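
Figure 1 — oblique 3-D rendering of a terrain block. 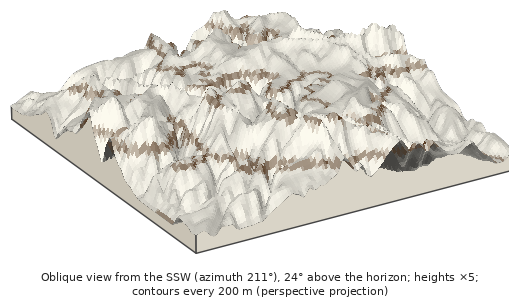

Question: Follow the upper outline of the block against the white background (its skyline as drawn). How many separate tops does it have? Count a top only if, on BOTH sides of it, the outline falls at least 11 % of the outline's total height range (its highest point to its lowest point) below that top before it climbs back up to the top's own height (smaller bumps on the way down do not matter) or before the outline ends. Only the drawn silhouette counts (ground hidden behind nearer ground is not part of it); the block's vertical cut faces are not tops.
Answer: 2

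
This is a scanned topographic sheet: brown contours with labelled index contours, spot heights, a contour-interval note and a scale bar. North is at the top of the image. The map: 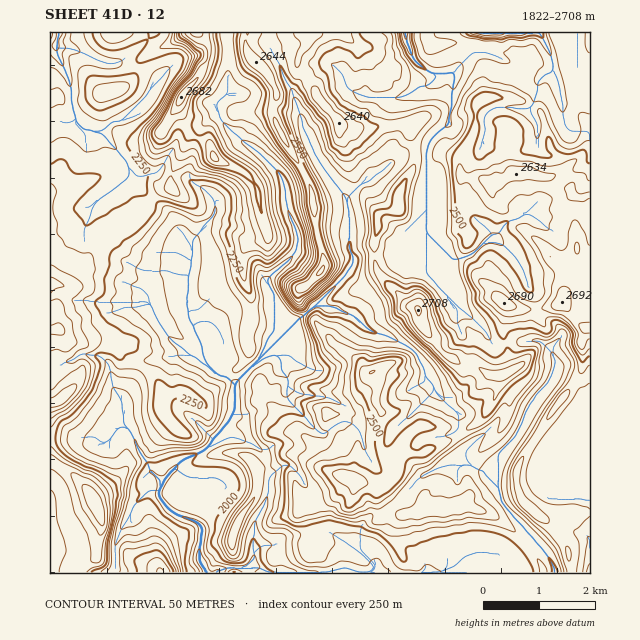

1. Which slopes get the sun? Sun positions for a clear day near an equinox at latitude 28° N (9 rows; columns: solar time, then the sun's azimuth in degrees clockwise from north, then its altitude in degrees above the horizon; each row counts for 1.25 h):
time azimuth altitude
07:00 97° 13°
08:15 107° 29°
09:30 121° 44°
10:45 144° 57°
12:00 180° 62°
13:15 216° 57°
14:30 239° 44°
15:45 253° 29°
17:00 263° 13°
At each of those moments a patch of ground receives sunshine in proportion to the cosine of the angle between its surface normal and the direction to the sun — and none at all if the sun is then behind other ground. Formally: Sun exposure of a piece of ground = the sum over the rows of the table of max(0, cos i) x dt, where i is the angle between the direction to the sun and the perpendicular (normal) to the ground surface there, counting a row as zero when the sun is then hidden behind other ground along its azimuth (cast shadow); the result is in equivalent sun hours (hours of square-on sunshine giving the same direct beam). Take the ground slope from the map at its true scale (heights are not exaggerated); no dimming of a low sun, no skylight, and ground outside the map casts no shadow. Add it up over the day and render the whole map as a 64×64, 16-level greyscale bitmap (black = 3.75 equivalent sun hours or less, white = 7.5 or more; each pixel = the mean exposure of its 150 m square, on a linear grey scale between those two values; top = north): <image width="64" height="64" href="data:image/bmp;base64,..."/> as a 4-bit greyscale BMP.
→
<image width="64" height="64" href="data:image/bmp;base64,Qk12CAAAAAAAAHYAAAAoAAAAQAAAAEAAAAABAAQAAAAAAAAIAAATCwAAEwsAABAAAAAAAAAAAAAAABEREQAiIiIAMzMzAERERABVVVUAZmZmAHd3dwCIiIgAmZmZAKqqqgC7u7sAzMzMAN3d3QDu7u4A////ALu87smsy6hFdI21jIz/7v/9vO7d3v7N3MzMzMzMiKy7y7vNpmuodEeWa7zbrN3d7u7+3dzdzO3dzMzMzMtqvLvMzMyFRmVUaZZrrbqZm7zczdzN3dzN3c3czMzM2Ky7u8zMzJYEJFWKlkqcqqvLqrzMzN3e7e3d3d3d3d6q3cmrzMzNuCREVXmESGmrrO3Lu7ze7+7//+7u7d3u7J3tqrzMzN23hGZmYgSaZbua/+/+7v/+/+/////////J3ezM3czN3aiXaIUUnLlzipWc3///7v7N3e7/////6o3Nu8zNu8zciJlXhazLqYQqp3ic3v7f7/7Kq8zN7rl2vMdomqu7zMp5q4Zqu6qZpyWaiaurzt3u/tuqqZibl2rLZpq7u8zMpmiKmKirqpmqdYmZqpzM7e/u7am7qXmHiruKzMzMzdtkRqqZp3qqqrupmaqovd3u3Krd2Hq6mXiqmqvMzMzttAATi8msebu7vMupqHjO3Ll3iszdlmeXmrmLu8zMzNoQACVqzd3Zvd3e3JjLe8p0JHisy87tqrrLuFm7zMzMggAleIiN/u673u7aR73bhlV3msu83u3svOy5VcvMzMxTV5mZqa3//+2VZSBcuImqmqmqy6u7vd7bvtuDnMzMzJmru7q5ve//7cp1at7tzcl5uqu7q8yprO667adMzMzMy93My5rM3u2mvarMu8zLdrmqm8y4vu7cvuyuyVfczMzd7tzNvczdyGnduaupiYdb7aq7zdlpupmZ3szahM3MzO7u3My8zN2ovuu5i6moY7vN2rzO3ZVVVpqt28qVXczM/t3dy7y6zL3+2qmM3KZauXZr3NmJyFZ63cvdy6c33Mx83d3bq7qs3tuqqYq7loYhON3cu5ZpiKzO7M3NuWKdvHa8zMu7q6qrqHi6i7qoi8y6rN3MzJeazdvv3d3LlBnMqHu7zNy8qIdmVFqoqnaXMkeqztzd26rN7s7/7d25Rt2pmau83dyXdlVXvthneJVGiJmr3cu7m93v7Kre27p2zspmeaveyXd1Va3bzXeZmKzcqYM4zJaszt22M1nKmZeu7tdZ3d3ty5mszMvOqZu7u97rQgAAN7vKhmVnYmmIuc7e7u7t3cuqm9zMvMyqq7uqzrUQEABczZMlaJqUA3mrze7Kq8yqq6m9u8y8u6qruqvKVWQ1fNzdqFapvby5y5eN3KmamZh3esusy7ysyqu5q4V3Ra3tzNlEiHnN7//pib6Zq7mYiIisu7y8y6vJm6mZRENs3ey9t1Vli97//9jMuJmImpiJmsvLzN3cu6eau1AAKNzLrcymaHi97v/+7u67u6qZq7u7y8zN3d3NuaurlYzu7buZqWV3qb7u2Xes7Mu6zd7czMzLzMzc3d53iZ2ph83czLcTNFiXm8hCNGervN3d3Lu7zMzMzMzN2zSJnNuWObzcswADeZrMhWiKuorMqYmrvM3LvMy7u8zHNmMATbljfNoSEEmqu7mIiqy6q814mrzN3LvMzLu7u8d6YAAWypVZx1eau7q5iamau8zMzKq7u7u83MzMu7u6yb2XMxOHiEapm8zLu6ZZmJrM3szMuqq7zO3MzMy7u7vO7qh0VmRndrq8zMy72maIi83Kmsq7qqvN3d3cy7u8y87u2meJZneK3LzMzLzOxljM3aeJuru6q83e7dzLvMzLqs23NWpneHa828zLzczcvN3aaKqay7uqvN7u3cvMu5eLzHQmenmJiL3czLu6yqzt3Zebuqu7u7qrvN3dze7aq8zKUzeLmZqJq+/cu6m7zu63i8u6q7u7uqqqvdze/rqZm8lDV5yqmoqc7rurqs3e7u3MzMu8zMzLqqqrzu/7ibqryERnmomKmUWbmqqpzd3szdzMzd3N3dy6qprv/ah727u4VWeIaJqIZ5qqqqm83d3d3c3NzLvN3dy6m8u5d73u3adVeKVYu5eHWbuqqd3d7u7u7suou6q83cqqiKnO7u7tdEaKk3nN26hFu6qp3cqr7//tuJqqqZq8zM3Jzu7t7sYyWatUi87dy4RqmrmpVGipp2eriJqqqqqs3v3O3N61ABWqujeb797tunqd2qqYZkMjVWnKmau7ur3d/c3cqCAja7vER6zu7u7duovIq7upmHesglqqq7uq3Lvu3N2lVki7zINYjf7u7u7sl4VbzMzMyrpCN7u6qqypmd7c22RlnM27Q3iL7u7u/e3JZkjLvMy6p3iIuqq7uoZSO925VWvN3Mc1iZvcu87u3e2Yd7zMu6qmmrvLu83Ll1AF3tyVru7bpVebzIdmVmd73bvJq7uoeriry92s3tzJhBC+uImru7qZiazpI0aHZTJpmbzcl2aaiaqp3aze3duHQE2prIeImMx6vaVFVHmZhSRoec7u/sdqu8u7irzNy4hTBrzdqZqpuXm7ZXi7zdy5hnh1RndlWJu8y6iLqHeJd2UAjN26vNy1m8iJq9ze3tuomYdjJFebu7y8pquWQ0aHdTAJzLu+7Ze+t4q73tzdu5h4mHiIm7y6u7yWunVWeKqYZBS7qr7qaL2pis3u3NuTjv26mau7zMrLzGm5iby7zcqYUYuJnJWLvMzN7e3dpibe7uyqq8zMubvNaYrO/tya3cy6qneZaLy77e7u7tymB93d7cvMzMt5vM2r3d7v/cqK3b7XVomrzMve7/+6vKMJzMzLplN2eEvMzJWszN3cupd73rdmfM3Mzc3e65mYcQnMumAAAAAAfMzM"/>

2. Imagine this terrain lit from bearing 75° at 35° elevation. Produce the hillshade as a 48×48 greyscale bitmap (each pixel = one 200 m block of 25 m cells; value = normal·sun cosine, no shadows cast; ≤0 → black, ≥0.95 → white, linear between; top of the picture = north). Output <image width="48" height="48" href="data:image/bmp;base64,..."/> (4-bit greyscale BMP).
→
<image width="48" height="48" href="data:image/bmp;base64,Qk32BAAAAAAAAHYAAAAoAAAAMAAAADAAAAABAAQAAAAAAIAEAAATCwAAEwsAABAAAAAAAAAAAAAAABEREQAiIiIAMzMzAERERABVVVUAZmZmAHd3dwCIiIgAmZmZAKqqqgC7u7sAzMzMAN3d3QDu7u4A////AHiau2Vq7/tTWGZ1VomIl2eZiZmZmXlznYiIzXeL7+gijHVkWKmZllipmZmZmHlTrYh43Zib3tgTvYZkaaqZhWmZmZmZh5c2vIh2ztmbzNkirHZkaamHVXiZiIiHeXNZu4dlvumbzKZTe3RFeYZVV3iIiId4qCSaqndVz+ucuHiGSqUkeWRYiIiIiZmskkq6qnZH3+27iJmYVZcjiFR5iamJmZvLRKupmXVa3u25iZmZdHgkhkR5mruZqpvJR7qZmWes3e3JiJmYY3g1Y0abuay5qqu4R7mZmazMy6y5mHiHRJhENXmqmJuqupmYR6mZme3bqauIh3Z3eaU1eIiZh5qau5iadpqZme26qalWZou5mFRWeIiIeJmqq7iKpmmZmdyqqpZFaM26dTV3mXeHaZiau6mZqmeZmbq7qoVFjLm8hEZ5hWmGWbmau5eau4WKmbq7uoVGqondhFeYVYp0Wbu7uXV5vKVqqZvMy4ZGqZvdhGqoZ3ZUe8u7lkZ5vLhHunnN24ZXqrzNhYqnZ2VFe8y6dEZ5q7t2ioi92nd5u7y6h4uoh0Mki7zKQld5q822V5mt2Hmru7qYiZqpdDM1is7GA4q6it7GM5q8qJq8y6mJaLqZURWKqayAKbu6mc60Eom7qqvMuqmYacuZQDrLqpUBrbqom7qDEqvMu7vMqqmYabuYEIvLljAI7amGiXelArvMy7u6qqmIaLuVBbu4ZBBN/ahEaImDWLvMy7uqqpiIeMtAW6h2YwKe/IQje7hnqqu7u7qqqpiHWNoAi5Z4Yiau6mInzbdYuqq7zLqqqYiGStUAi6p3Q5q8uUFazJZYmbu7u7u6qYiFS8YzNr2kOcuqmDSby4Znmaqqu7u6qZh0SoelEr/ES7mZl1aLuWRpmaqqqqu6qZhjN2i6IM+jW6mZlmiKp1WZiqqpmqq7qYdTRmrsEt6TWrmZhVq5dVmoiqqpmZq7qYdUVFz7BO2TObmZdGqoZpqXmrupmZm7p2iEM37nBuyTOJq5dHqHiZmImrqqmZmqdYulMp7TCO2EV4zJdGh4qpiIiaqqqZmGacyEIq7DC+yGdnzKdFdpqZmHiqqqqphljMhDJM6xLel4lmvKc1d5qYiZq6qpqqhmiXQja+1gjrZ6qGi7Y2mJiaqqqqqqmpZWZ1FL3dgC3WSKqYeaVIqYmruZq5qpmXQ1d2S+3IIL+SOKqoeZZoqZmqmbmJqpmHQUmXneyEBe5RSauoeql2iomrm8l5mZiIUTmqvMhjK/swW7u5mruVaYmrrLh5mHiZhAOc3Id0becSrMy5ibyVeZq6rKd6l2eaqBB92oiFbMMZ3Lu6mauUaaq6u5ibplebulAsy6h0TKJ93KmaqqqFWLvMuoiblmmay5MFvKdSfHatyoiau7qGabq6qXirhpqZqpcgjbUky2nMuImrzaiHeaqZqXmYeJiIiZhAPMM6yHrLl4qs6miYiZmZqXmWZ2Z5h4cgPMNsp3m6h5vO1WmZmamat3iGVVV5qoIBjrR7l3iZibvPw4mry5mZdYiA=="/>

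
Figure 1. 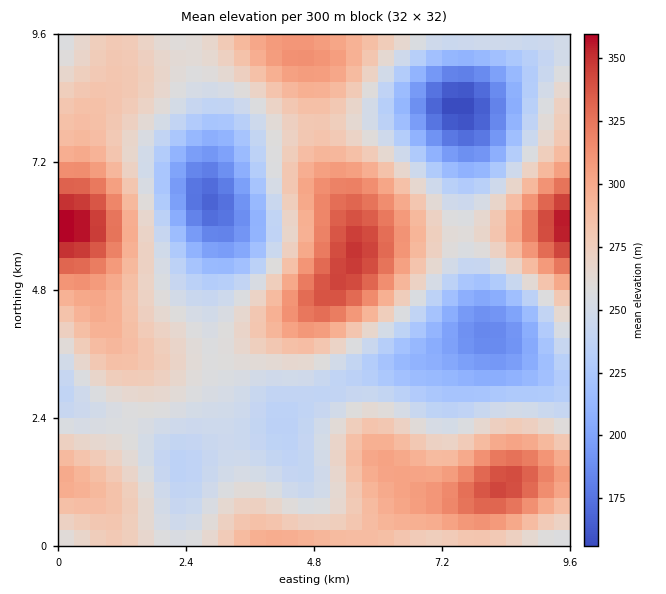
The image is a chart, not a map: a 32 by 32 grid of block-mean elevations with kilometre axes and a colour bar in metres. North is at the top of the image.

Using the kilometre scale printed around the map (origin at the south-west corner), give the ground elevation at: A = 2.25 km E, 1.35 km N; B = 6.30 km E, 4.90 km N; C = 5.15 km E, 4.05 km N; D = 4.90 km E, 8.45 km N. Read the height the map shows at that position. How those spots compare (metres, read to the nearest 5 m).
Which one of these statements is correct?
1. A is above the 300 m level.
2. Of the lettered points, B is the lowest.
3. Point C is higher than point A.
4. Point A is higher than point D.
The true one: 3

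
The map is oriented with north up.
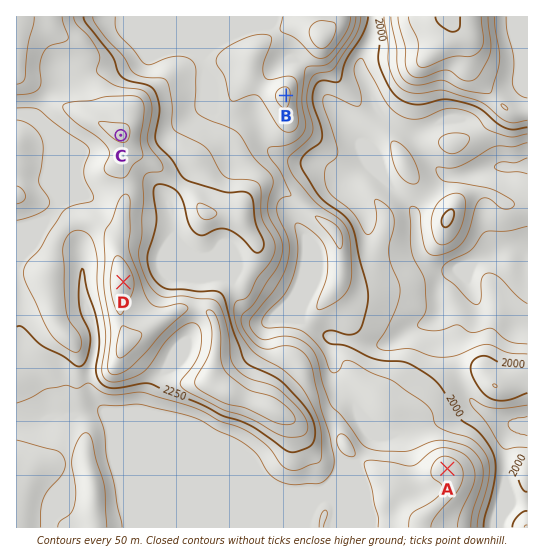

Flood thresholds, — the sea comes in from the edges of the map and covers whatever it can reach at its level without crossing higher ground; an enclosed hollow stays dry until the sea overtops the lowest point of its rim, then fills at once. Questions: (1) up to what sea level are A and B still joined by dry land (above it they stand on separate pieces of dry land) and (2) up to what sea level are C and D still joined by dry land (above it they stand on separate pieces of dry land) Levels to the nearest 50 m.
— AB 2150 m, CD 2350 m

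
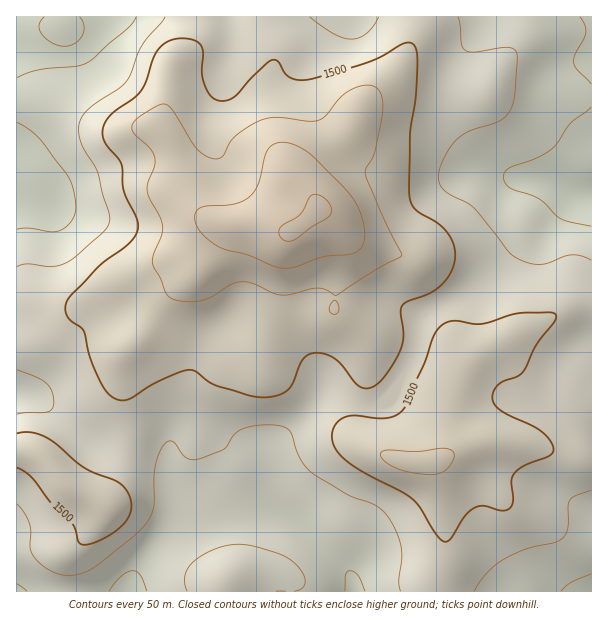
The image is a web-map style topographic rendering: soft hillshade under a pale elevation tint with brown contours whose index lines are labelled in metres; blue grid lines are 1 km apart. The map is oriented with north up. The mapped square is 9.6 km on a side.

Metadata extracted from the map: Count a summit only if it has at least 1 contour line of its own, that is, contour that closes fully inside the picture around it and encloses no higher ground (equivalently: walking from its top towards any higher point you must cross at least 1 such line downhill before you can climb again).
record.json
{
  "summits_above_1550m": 2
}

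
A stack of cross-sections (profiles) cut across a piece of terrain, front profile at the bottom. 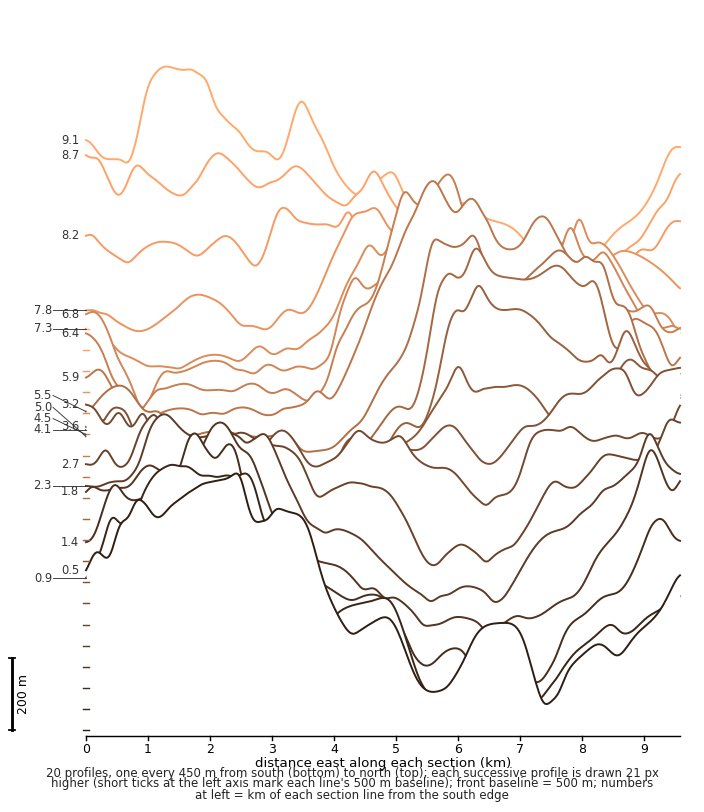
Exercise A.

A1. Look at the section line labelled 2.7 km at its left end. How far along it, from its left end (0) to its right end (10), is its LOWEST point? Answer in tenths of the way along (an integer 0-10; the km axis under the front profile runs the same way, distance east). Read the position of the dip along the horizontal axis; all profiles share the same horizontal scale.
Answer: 6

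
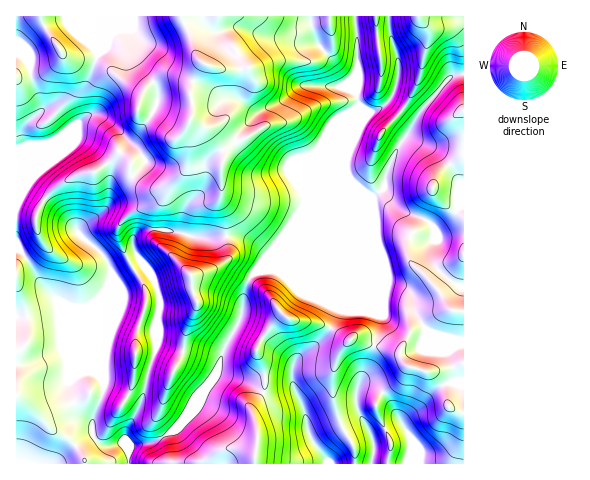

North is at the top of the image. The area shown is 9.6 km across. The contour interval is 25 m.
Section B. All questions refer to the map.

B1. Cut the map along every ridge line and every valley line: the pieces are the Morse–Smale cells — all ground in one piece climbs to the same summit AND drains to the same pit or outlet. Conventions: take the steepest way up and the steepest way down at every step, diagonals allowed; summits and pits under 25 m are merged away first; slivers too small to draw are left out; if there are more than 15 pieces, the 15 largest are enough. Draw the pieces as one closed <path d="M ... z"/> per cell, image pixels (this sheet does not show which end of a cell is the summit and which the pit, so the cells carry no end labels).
<path d="M355 16l-259 1 2 38-14 36 2 25-9 9-11 25-35 29-15 25 0 191 38 36 13 6 9 9 6 9 3 9 42 0 1-15 3-4 23-3 19-11 26-31 20-33 0-4-4-3-58-16-15 56-16 32-2 7 4 8-5-4-13 3-7-1-9-7-2-14 12-33-2-73 14-34 27-19-10-19 1-10 11-6 20 0 35 8 41-2 14 6 12 10-1 10 48-47 45-109-3-14 2-33z"/><path d="M463 74l-14 4-29 34-8 17-17 23-9 22-1 12-8 8-71 31-46 45 16 0 9 6 94 39 2 1-1 11-6 17 25 9 5 11 6 3 27 7 8 12 3 19 12 8 4-1z"/><path d="M165 230l-20 0-8 3-4 6 1 11 19 27 7 20 0 14-5 17 1 15 64 19 4-13 16-29 7-37 17-19 4-11-13-11-14-6-41 2z"/><path d="M463 16l-74 1 1 19 9 26 0 12-5 18-10 14-15 7-7 7-36 82-24 25 65-27 17-12 2-14 9-22 17-23 8-17 29-34 15-4z"/><path d="M96 16l-80 1 0 36 8 4 6 7 2 18 10 23-2 7-9 8-8 10-1 4 3 13-9 24 1 33 14-25 35-29 11-25 9-9-2-25 14-36z"/><path d="M144 266l-28 18-14 34 2 73-11 27-1 14 9 12 7 2 12-3 7 3-3-7 2-7 16-32 7-32 7-19-1-21 5-17 0-14-7-20z"/><path d="M222 374l-8 2-15 24-26 31-19 11-23 3-3 4 0 14 127 1 3-33-6-25 10-14-18-11z"/><path d="M276 270l-20 2-8 8-4 14-4 26-16 29-8 25 28 7 19 12 1-23-8-21 16-24 12-10 10 5 17 2 19 6 8-17-8-7-32-14-14-15z"/><path d="M413 367l-6 0-12 17-13 8 30 47 0 13-4 11 55 1 1-51-10-3-6-5-3-19-8-12z"/><path d="M389 16l-33 1 2 42-2 33 3 14-44 107 11-11 34-78 9-11 15-7 10-14 5-18 0-12-9-26z"/><path d="M332 329l-16 16-18 12-6 11 0 16 12 27 6 26 15 20 4-10 16-14-12-34-1-25 6-19 10-15z"/><path d="M292 390l-13 4-16-1-11 13 6 25-2 33 72-1-18-26-8-33-5-9z"/><path d="M284 315l-12 10-16 24 8 21-1 22 3 2 29-3-3-7 0-16 3-6 5-6 16-11 15-17-15-5-22-3z"/><path d="M17 395l-1 68 68 1 1-4-8-13-10-10-13-6z"/><path d="M355 338l-6 2-10 13-7 21 1 25 7 25 6 8 10-5 10-2-8-14-2-13 2-12 10-19 6-19 0-3z"/>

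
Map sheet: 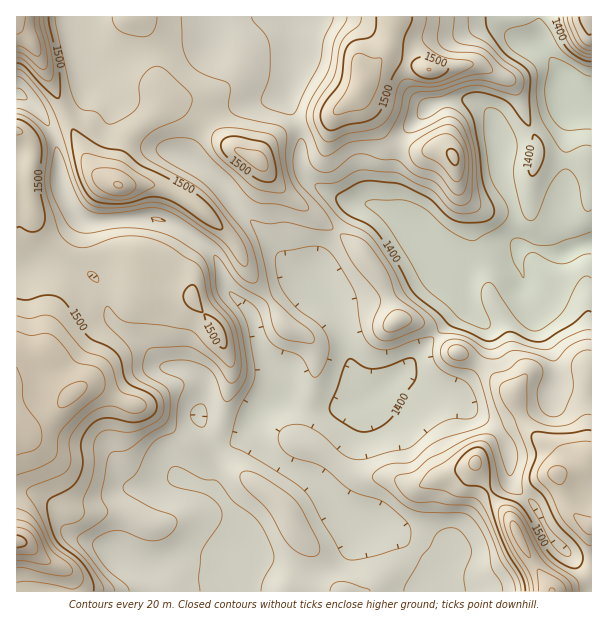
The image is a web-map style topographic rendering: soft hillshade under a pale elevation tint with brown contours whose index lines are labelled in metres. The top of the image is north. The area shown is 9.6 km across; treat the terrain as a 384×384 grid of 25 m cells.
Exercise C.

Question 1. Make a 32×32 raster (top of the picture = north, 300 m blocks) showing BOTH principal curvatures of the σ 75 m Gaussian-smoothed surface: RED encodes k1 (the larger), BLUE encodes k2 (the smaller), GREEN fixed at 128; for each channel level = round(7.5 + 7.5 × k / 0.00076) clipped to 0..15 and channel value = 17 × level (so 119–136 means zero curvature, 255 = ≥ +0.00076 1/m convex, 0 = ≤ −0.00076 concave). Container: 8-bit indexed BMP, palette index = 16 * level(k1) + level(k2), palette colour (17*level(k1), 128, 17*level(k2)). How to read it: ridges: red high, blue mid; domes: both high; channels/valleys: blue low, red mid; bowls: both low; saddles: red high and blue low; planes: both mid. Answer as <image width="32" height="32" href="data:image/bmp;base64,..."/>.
<image width="32" height="32" href="data:image/bmp;base64,Qk02CAAAAAAAADYEAAAoAAAAIAAAACAAAAABAAgAAAAAAAAEAAATCwAAEwsAAAABAAAAAAAAAIAAABGAAAAigAAAM4AAAESAAABVgAAAZoAAAHeAAACIgAAAmYAAAKqAAAC7gAAAzIAAAN2AAADugAAA/4AAAACAEQARgBEAIoARADOAEQBEgBEAVYARAGaAEQB3gBEAiIARAJmAEQCqgBEAu4ARAMyAEQDdgBEA7oARAP+AEQAAgCIAEYAiACKAIgAzgCIARIAiAFWAIgBmgCIAd4AiAIiAIgCZgCIAqoAiALuAIgDMgCIA3YAiAO6AIgD/gCIAAIAzABGAMwAigDMAM4AzAESAMwBVgDMAZoAzAHeAMwCIgDMAmYAzAKqAMwC7gDMAzIAzAN2AMwDugDMA/4AzAACARAARgEQAIoBEADOARABEgEQAVYBEAGaARAB3gEQAiIBEAJmARACqgEQAu4BEAMyARADdgEQA7oBEAP+ARAAAgFUAEYBVACKAVQAzgFUARIBVAFWAVQBmgFUAd4BVAIiAVQCZgFUAqoBVALuAVQDMgFUA3YBVAO6AVQD/gFUAAIBmABGAZgAigGYAM4BmAESAZgBVgGYAZoBmAHeAZgCIgGYAmYBmAKqAZgC7gGYAzIBmAN2AZgDugGYA/4BmAACAdwARgHcAIoB3ADOAdwBEgHcAVYB3AGaAdwB3gHcAiIB3AJmAdwCqgHcAu4B3AMyAdwDdgHcA7oB3AP+AdwAAgIgAEYCIACKAiAAzgIgARICIAFWAiABmgIgAd4CIAIiAiACZgIgAqoCIALuAiADMgIgA3YCIAO6AiAD/gIgAAICZABGAmQAigJkAM4CZAESAmQBVgJkAZoCZAHeAmQCIgJkAmYCZAKqAmQC7gJkAzICZAN2AmQDugJkA/4CZAACAqgARgKoAIoCqADOAqgBEgKoAVYCqAGaAqgB3gKoAiICqAJmAqgCqgKoAu4CqAMyAqgDdgKoA7oCqAP+AqgAAgLsAEYC7ACKAuwAzgLsARIC7AFWAuwBmgLsAd4C7AIiAuwCZgLsAqoC7ALuAuwDMgLsA3YC7AO6AuwD/gLsAAIDMABGAzAAigMwAM4DMAESAzABVgMwAZoDMAHeAzACIgMwAmYDMAKqAzAC7gMwAzIDMAN2AzADugMwA/4DMAACA3QARgN0AIoDdADOA3QBEgN0AVYDdAGaA3QB3gN0AiIDdAJmA3QCqgN0Au4DdAMyA3QDdgN0A7oDdAP+A3QAAgO4AEYDuACKA7gAzgO4ARIDuAFWA7gBmgO4Ad4DuAIiA7gCZgO4AqoDuALuA7gDMgO4A3YDuAO6A7gD/gO4AAID/ABGA/wAigP8AM4D/AESA/wBVgP8AZoD/AHeA/wCIgP8AmYD/AKqA/wC7gP8AzID/AN2A/wDugP8A/4D/AHRzlNbHtZaHh4d3d3eGmJeGl6iYl3d3d4eHdlG0+emjdOb46INzdXaGh3eHh3eGlZaWdoeXh4eHh4aTg/blccP59nOAcmWGhoaGh3d3doWnuJZ2d4eHh4d3dHH393Bg1NmlcZWGhpe4qJeHh3d1ltiXhnd3d4aGdWVjk/rFgJXppZOGqKemp5eXl4eHhnXHuIV2hnZ1hJaGdXP0+JCC6KeEdIaWhnWFdnaGh4aWyMiWhYWGhoXIyKe3pfSBoJbGdoeHmJiHdYeGdnaHhsi3hYR1h6e3x8e3yLbItXC227iHmJiol4aFl3Z2h5eGloWFh5e3loaHdoaWtvylYYS2lqiYmJZ1ZXWldIWnlpaGhpeoqId2dnZ2hYaUxsJyx9e3qIiWt4Z1hri4tXR1t4V2l4eHdneHd3eGhoVjk6bFZHSmh4aouJbF6eqmdHXGlXV2hpZ2d3eHh4d2hmOX2KZkdqaHhpe4uaaUlqSmdLbHhId2p4aHh3aHh4V1dMfJt3R1t4eHlpapp4Vjc3Rj1ueDdna3hnaGhnWFpLbUtobaxJW5l5iohoaXlYWHhpb4tYGVhseWhJWlhHPV/daUuJaTp7qHmJd2doWFh5eGt/qTgbjouJSEpunIxdKjgmO1ZGWGpnaXl4aGhoiHh5fmt4Bz55aFhYaGt+rHlXR0p5Z2dnamdoeXhoaHiIiXuNZggdWmdXZ2d4bFpXN1hoa4doaHdqd2hoeGd3eYiIenx4DX53V2d3aGp/iFdXeHhqeGhpeXqHZ2h4eHh5iYqKejgPimdHd2dpf4p4OGh3aHl3aXhXSnh5ampqe4uLingoDl+IOGh3aW18iEdXeGhpaFZYWWhpOWyJVigICAcHCA9/eCg3eGuOaWlYR2doSllqeVmJeXqKbXgaDFtKOCtPf4goGWhtfXhGJ0hXV0hdjWtpSnhnaotrVwpOr7+PX3x5RwhKfmtYCTdmV1dIaF+LRzhLeGdpe2xXDX2LiXloVzgIOn6dhwpaiHlpeVqZX5pHKFyJeGmJXWkPeWhZRzcnSU6fjZtnGltmZ2l7TY2PqjcnW3uJWp+bKix3Z2p5aGlqXGl4fGopXYhpalkZTJ6JJzdcanhYe0gOaWh3aHp5iXl4V0dYWSt+q3qaiVYJPFk3OG53V1hmCj9nV3h3eHiJiYh4Z2dnSVuMe5mIRgkIBhc8XGdHaHYPfFdHeHh5iYh4eXmIiHhXSFtrinovf51rX2+seEdZSh+JN1d4eHl5d3dneYiId2dXTZqLek59f2+deFpJOA0vX4gXaHh4aWh3d2h4iIh4eGlMiWt5aUc3OUlGJzcrP915Ryd4aXqJiHd4eHh4eHd3Z0lIWnqJeHhnWFlqahx/o="/>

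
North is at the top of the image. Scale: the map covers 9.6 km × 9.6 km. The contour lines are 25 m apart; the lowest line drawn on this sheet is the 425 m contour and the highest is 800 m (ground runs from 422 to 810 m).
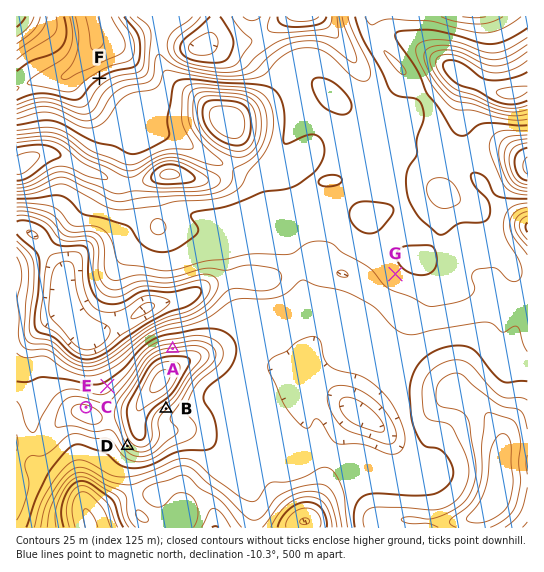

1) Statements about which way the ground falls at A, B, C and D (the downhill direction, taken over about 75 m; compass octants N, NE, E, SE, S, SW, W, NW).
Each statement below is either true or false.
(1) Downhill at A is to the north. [true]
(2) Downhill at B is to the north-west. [false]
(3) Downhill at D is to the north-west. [false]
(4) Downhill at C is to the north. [true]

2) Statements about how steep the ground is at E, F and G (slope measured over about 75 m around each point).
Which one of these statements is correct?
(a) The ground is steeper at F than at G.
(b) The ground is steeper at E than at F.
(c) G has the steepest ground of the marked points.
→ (a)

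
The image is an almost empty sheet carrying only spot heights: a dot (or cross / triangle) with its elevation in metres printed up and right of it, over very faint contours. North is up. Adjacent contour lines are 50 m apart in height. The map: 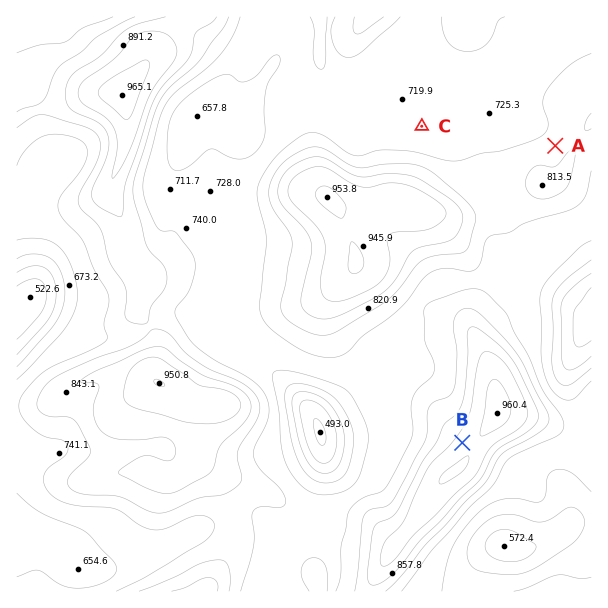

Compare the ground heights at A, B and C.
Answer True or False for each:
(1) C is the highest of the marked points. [False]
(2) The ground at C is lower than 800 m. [True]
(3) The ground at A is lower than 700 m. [False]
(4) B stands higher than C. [True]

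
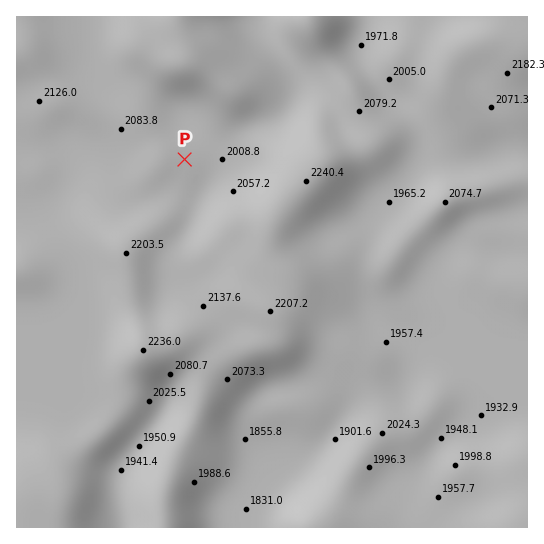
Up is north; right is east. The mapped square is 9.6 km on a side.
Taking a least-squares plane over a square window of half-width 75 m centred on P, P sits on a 6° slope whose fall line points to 67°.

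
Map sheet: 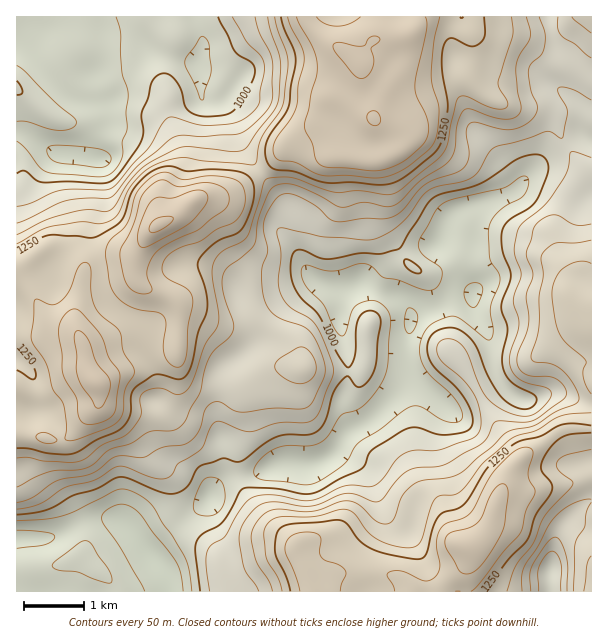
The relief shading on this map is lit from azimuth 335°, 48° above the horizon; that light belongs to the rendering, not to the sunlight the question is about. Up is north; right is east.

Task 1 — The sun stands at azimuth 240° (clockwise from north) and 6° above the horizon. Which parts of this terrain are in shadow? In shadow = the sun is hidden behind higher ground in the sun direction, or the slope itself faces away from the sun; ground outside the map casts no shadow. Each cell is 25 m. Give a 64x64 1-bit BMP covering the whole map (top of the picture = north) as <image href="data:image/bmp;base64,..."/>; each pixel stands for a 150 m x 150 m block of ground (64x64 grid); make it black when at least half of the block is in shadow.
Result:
<image width="64" height="64" href="data:image/bmp;base64,Qk0+AgAAAAAAAD4AAAAoAAAAQAAAAEAAAAABAAEAAAAAAAACAAATCwAAEwsAAAIAAAAAAAAA////AAAAAAAADwAAAAAZ4AAfAAAAAA/wAD8AAAAcD/gAPwAAAHwP+AB+AAAD+Af4AH4AAAf4A/gA/AAAD/gA+AD4AAP/+AH8ACAAB//wA/wAAAwP/+AD/gAAHB//4AM/AAAcP//gAf8AABh//+AA/gAAGD//5gD+AAAAP/wAAP8AAAAAAAAA/gAADgAAAAD4AAAOAAAHgOAQDA4AMAfBwAAeHgB4B4fnAD8MAHgHh+cAP4gAeAIP4EA/nAB4AA8AwH+eAH2AHgDA/58AfcA8AAD/nwB94DwAAP+/gP/wPAAA/7/A//B8AAH/P8H/+PwAAf4f4//4/AAB/B////j4AAH4H////HAAEfA////8YAAQAH////AAAAAD////wAAAAAP///8DAAAAA////A+AAAAB5//gH4AAAAAAf8AfgAAIAAB/wB8AAA+AAH+ADwAOB8AAfwAPAA4B4AD/AB8ABgHgDP8AHwAAB+Df/wAeAAB/4P/+AAwAAH/w//wAAAAAf/D/+AAAGAD/4H/wAAH4Af4AP+AAB/gD4AAf4AAH+AcAAD/gAAf4BgAAP/AAB/gADgA/gAAH+cA+AH8AAA/7+HwAfgAAD//4+AB8AAAP//jwAHwAAA//+PAAeAAAD+P4AAAQAAAH4/gAAAAAAAfB8AAAAAAAD8HwAAAQADAPzfAAABAAeAft8A=="/>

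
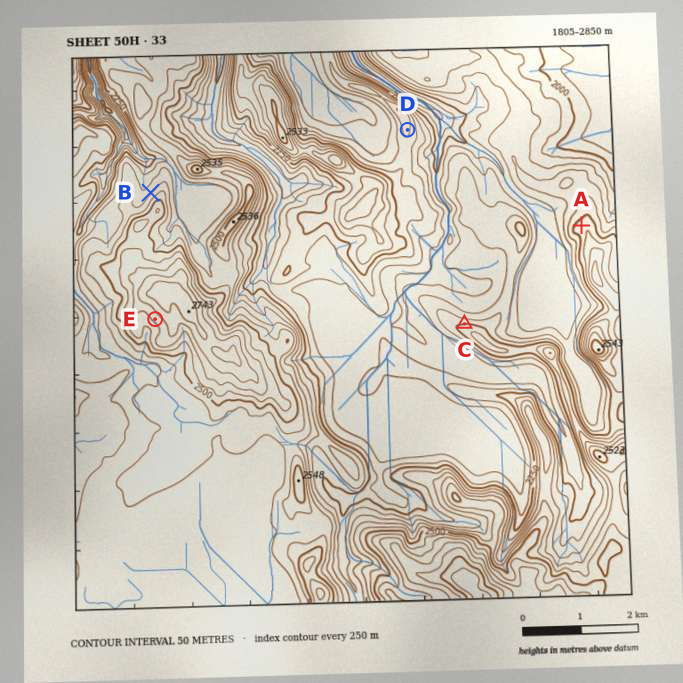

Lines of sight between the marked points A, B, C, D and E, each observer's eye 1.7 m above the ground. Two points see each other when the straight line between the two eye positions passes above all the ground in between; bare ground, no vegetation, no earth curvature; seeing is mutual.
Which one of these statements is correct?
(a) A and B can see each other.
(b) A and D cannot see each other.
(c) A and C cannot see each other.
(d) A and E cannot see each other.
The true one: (d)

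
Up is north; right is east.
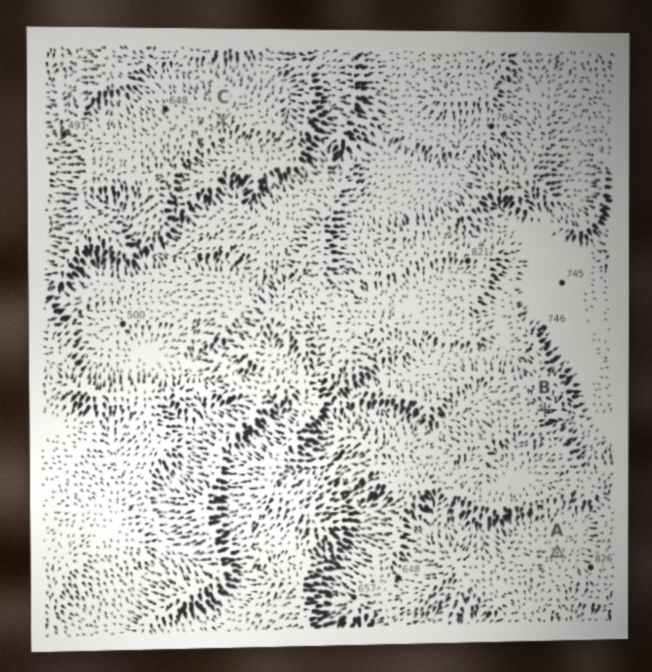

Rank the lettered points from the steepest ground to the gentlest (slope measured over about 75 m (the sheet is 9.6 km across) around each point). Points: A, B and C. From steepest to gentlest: B C A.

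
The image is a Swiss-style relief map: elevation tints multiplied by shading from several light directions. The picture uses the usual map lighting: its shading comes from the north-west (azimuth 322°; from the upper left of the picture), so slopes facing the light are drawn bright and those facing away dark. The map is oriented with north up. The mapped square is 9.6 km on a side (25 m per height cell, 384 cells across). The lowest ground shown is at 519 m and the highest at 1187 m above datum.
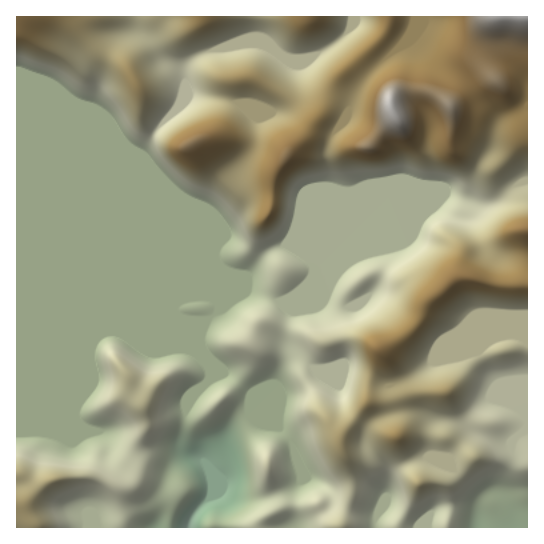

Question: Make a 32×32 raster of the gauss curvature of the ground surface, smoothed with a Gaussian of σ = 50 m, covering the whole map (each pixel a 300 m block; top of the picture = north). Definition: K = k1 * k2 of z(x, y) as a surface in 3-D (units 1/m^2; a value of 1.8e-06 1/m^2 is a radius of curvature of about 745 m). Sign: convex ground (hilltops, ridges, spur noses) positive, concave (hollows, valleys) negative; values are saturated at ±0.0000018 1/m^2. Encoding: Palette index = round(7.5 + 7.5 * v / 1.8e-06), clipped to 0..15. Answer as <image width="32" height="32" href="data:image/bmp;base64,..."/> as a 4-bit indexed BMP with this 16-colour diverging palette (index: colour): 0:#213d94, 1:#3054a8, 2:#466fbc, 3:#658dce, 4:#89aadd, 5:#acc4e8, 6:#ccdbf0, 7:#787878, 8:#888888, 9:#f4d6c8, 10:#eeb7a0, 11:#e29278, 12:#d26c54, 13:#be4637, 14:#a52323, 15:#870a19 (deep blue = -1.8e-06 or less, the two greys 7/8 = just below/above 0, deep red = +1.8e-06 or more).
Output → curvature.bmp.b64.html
<image width="32" height="32" href="data:image/bmp;base64,Qk12AgAAAAAAAHYAAAAoAAAAIAAAACAAAAABAAQAAAAAAAACAAATCwAAEwsAABAAAAAAAAAAlD0hAKhUMAC8b0YAzo1lAN2qiQDoxKwA8NvMAHh4eACIiIgAyNb0AKC37gB4kuIAVGzSADdGvgAjI6UAGQqHAHp3d4eGiJWYiHinaWiYh3iFuYhnd4V5hYO3V4kYk4d3dJd2iHeneHVZhWecv1mJh5XFd3iHd3iNh5dndkh2d2h4e2d3d4h4boh5p2dIh8dnd3h4hniHeFZXeYl+pod3h4d3eaaHV3d4dnhmWHd3eHeIh1d5iIe2eHeoaId4dnh3iIeId4iXmIiISMh3dquIiIiIiodpZnZoiHiGRmiHaIiIiHnYt2d4eGdnyZl4h3aHiIhzWId3epiHiSb3eIiHh4iId3eHd3h4ZodWdneHh3eIiIiIh3h3iHiIeYdneJh3iIiIiId3d4Z3iHiYiXeXiIiIiIiId3eIh3d5d3d4lniIiIiIiHd3h5h3d3Z3iIiHiIiIiIiIdzRneHd4mGd2doiIiIiIiItrN3iIiIe4dZ2IiIiIiHiIX7Z4iIh2Z4h4iIiIiId4l2Zqh3eIiId3doiIiIh3V0d3Lbloh4aoeHiIiIiIdph4eHZkd3ineDh5iIiIeG/4h3epdH7lVYx4d4iIiGYGuZhmiGZ4NpeHd3iIh4ich3eHiId4iWqniHiHiHeJeYeIRoh2d4eMd4p3d3iGhnqHiIiHdnZ3bFd2aKeYh3eIh3eoqImIl2Z3d3h3iGd2d3d1eHZ3h3eHeHh3d3eId4d3iHiId3ZoZ3h3d4eId3iHh4mHd3m5a2h4iHiI"/>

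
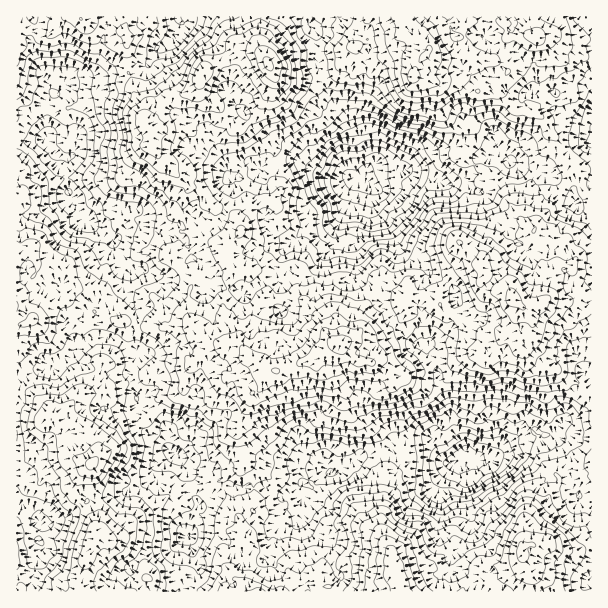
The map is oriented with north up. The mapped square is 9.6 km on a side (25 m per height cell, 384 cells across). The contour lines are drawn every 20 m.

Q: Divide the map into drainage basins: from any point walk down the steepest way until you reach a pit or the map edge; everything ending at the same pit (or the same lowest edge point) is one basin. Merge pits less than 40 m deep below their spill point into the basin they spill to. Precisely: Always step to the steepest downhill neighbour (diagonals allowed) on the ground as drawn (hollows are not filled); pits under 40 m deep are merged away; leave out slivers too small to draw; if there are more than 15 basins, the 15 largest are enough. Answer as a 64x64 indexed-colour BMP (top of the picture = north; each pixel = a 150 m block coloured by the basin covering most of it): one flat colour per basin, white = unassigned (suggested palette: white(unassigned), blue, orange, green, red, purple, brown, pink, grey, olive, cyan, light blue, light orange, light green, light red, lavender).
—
<image width="64" height="64" href="data:image/bmp;base64,Qk12CAAAAAAAAHYAAAAoAAAAQAAAAEAAAAABAAQAAAAAAAAIAAATCwAAEwsAABAAAAAAAAAA////ALR3HwAOf/8ALKAsACgn1gC9Z5QAS1aMAMJ34wB/f38AIr28AM++FwDox64AeLv/AIrfmACWmP8A1bDFAFVVVVERERERERFEQiEREREREREREREREREiIiIhERERVVVVURERERERFEREQRERERERERERERERERIiIiERERFVVVVVERERRERERERBERERERERERERERERESIiIREREVVVVVURERFEREREREERERERERERERERERERERERERERVVVVVRERFEREREREQRERERERERERERERERERERERERFVVVVVURRERERERERBEREREREREREREREREREREREREVVVVVVUREREREREREERERERERERERERERERERERERERVVVVVVREREREREREQRERERERERERERERERERERERERFVVVVVJERERERERERBEREREREREREREREREREREREREVVVVVIkREREREREREQRERERERERERERERERERERERERVVVVUiRERERERERERBERERERERERERERERERERERERFVVVVSJEREREREREREEREREREREREREREREREREREREVVVVVIkREREREREREQRERERERERERERERERERERERERVVVVVURERERERERERBERERERERERERERERERERERERFVVVVVVEREREREREREEREREREREREREREREREREREREVVVVVVRREREREREREERERERERERERERERERERERERERVVVVVRFEREREREREQRERERERERERERERERERERERERFVVVVVERRERERERERBEREREREREREREREREREREREREVVVVRERERFEREREREERERERERERERERERERERERERERVVUSERERERREREREQRERERERERERERERERERERERERFVURERERERFEREREREEREREREREREREREREREREREREVURERERERERREREREQRERERERERERERERERERERERERERERERERERERREREREEREREREREREREREREREREREREREREREREREREUREREQRERERERERERERERERERERERERERERERERERERREREREEREREREREREREREREREREREREREREREREREREUREREIiIhERERERERERERERERERERERERERERERERERFEREIiIiIhERERERERERESERERERERERERERERERERERESIiIiIiIhERERERERERIhERERERERERERERERERERERIiIiIiIiIhIREREREREiERERERERERERERERETMxEREiIiIiIiIiIiIRERERIiIhERERESEREREREzMzMzEREiIiIiIiIiIiIiEREREiIiIRERERERERERETMzMzMRESIiIiIiIiIiIiIRESIiIiIhERERERERERETMzMzMxERIiIiIiIiIiIiIhEiIiIiIiIiIiIhERERETMzMzMzEREiIiIiIiIiIiIiIiIiIiIiIiIiIiIRERMzMzMzMzMxERIiIiIiIiIiIiIiIiIiIiIiIiIiIiEREzMzMzMzMxEREiIiIiIiIiIiIiIiIiIiIiIiIiIiIzMzMzMzMzMxERESIiIiIiIiIiIiIiIiIiIiIiIiciMzMzMzMzMzMxERERIiIiIiIiIiIiIiIiIiIiIiIid3czMzMzMzMzMzMRERIiIiIiIiIiIiIiIiIiIiIiIiJ3dzMzMzMzMzMzMxETMRIiIiIiIiIiIiIiIiIiIiIiJ3d3MzMzMzMzMzMzMzMREiIiIiIiIiIiIiIiIiIiIiJ3d3czMzMzMzMzMzMzMxEiIiIiIiIiIiIiIiIiIiIiInd3dzMzMzMzMzMzMzMzIiIiIiIiIiIiIiIiIiIiIiIiJ3d3MzMzMzMzMzMzMzIiIiIiIiIiIiIiIiIiIiIiIiIid3czMzMzMzMzMzMzIiIiIiIiIiIiIiIiIiIiIiIiIiJ3dzMzMzMzMzMzMzIiIiIiIiIiIiIiIiIiIiIiIiIiIid3MzMzMzMzEzMzIiIiIiIiIiIiIiIiIiIiIiIiIiIiInczMzMzMzMxMzIiIiIiIiIiIiIiIiIiIiIiIiIiIiIidzMzMzMzMzMTIiIiIiIiIiIiIiIiIiIiIiIiIiIiIid3MzMzMzMzMzIiIiIiIiIiIiIiIiIiIiIiIiIiIiIid3czMzMzMzMzMiIiIiIiIiIiIiIiIiIiIiIiIiIiIiJ3dzMzMzMzMzMyIiIiIiIiIiIiIiIiIiIiIiIiIiIiJ3d3MzMzMzMzM2IiIiIiIiIiIiIiIiIiIiIiIiIiIiInd3czMzMzMzMzZiIiIiIiIiIiIiIiIiIiIiIiIiIiInd3dzMzMzMzMzNmYiIiIiIiIiIiIiIiIiIiIiIiIiIiInd3MzMzMzMzNmZmYiIiIiIiIiIiIiIiIiIiIiIiIiIiInczMzMzMzM2ZmZmIiIiIiIiIiIiIiIiIiIiIiIiIiIidzMzMzMzMzZmZmZiIiIiIiIiIiIiIiIiIiIiIiIiIiJ3MzMzMzMzZmZmZmYiIiIiIiIiIiIiIiIiIiIiIiIiJ3czMzMzMzNmZmZmZmYiIiIiIiIiIiIiIiIiIiIiIiJ3dzMzMzMzM2ZmZmZmZmYiIiIiIiIiIiIiIiIiIiIiJ3IiMzMzMzMzZmZmZmZmIiIiIiIiIiIiIiIiIiIiIiInIiIRETMzMzNmZmZmZmYiIiIiIiIiIiIiIiIiIiIiIiIiIhEREzMiImZmZmZmZiIiIiIiIiIiIiIiIiIiIiIiIiIi"/>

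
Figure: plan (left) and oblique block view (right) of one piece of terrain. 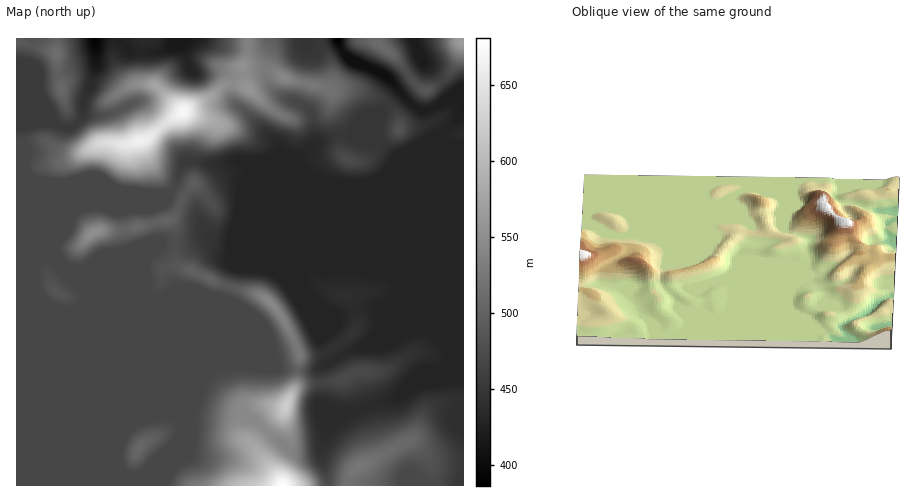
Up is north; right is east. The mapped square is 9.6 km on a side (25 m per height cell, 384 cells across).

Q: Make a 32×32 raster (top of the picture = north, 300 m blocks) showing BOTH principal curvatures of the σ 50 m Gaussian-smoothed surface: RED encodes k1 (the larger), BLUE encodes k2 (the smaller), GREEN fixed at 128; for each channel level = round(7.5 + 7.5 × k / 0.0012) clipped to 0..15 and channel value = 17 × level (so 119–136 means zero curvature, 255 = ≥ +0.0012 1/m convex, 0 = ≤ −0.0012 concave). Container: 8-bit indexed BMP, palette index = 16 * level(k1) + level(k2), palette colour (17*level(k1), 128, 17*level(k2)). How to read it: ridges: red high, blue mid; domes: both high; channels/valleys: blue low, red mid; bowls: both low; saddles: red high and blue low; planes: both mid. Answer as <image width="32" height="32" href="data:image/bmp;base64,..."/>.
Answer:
<image width="32" height="32" href="data:image/bmp;base64,Qk02CAAAAAAAADYEAAAoAAAAIAAAACAAAAABAAgAAAAAAAAEAAATCwAAEwsAAAABAAAAAAAAAIAAABGAAAAigAAAM4AAAESAAABVgAAAZoAAAHeAAACIgAAAmYAAAKqAAAC7gAAAzIAAAN2AAADugAAA/4AAAACAEQARgBEAIoARADOAEQBEgBEAVYARAGaAEQB3gBEAiIARAJmAEQCqgBEAu4ARAMyAEQDdgBEA7oARAP+AEQAAgCIAEYAiACKAIgAzgCIARIAiAFWAIgBmgCIAd4AiAIiAIgCZgCIAqoAiALuAIgDMgCIA3YAiAO6AIgD/gCIAAIAzABGAMwAigDMAM4AzAESAMwBVgDMAZoAzAHeAMwCIgDMAmYAzAKqAMwC7gDMAzIAzAN2AMwDugDMA/4AzAACARAARgEQAIoBEADOARABEgEQAVYBEAGaARAB3gEQAiIBEAJmARACqgEQAu4BEAMyARADdgEQA7oBEAP+ARAAAgFUAEYBVACKAVQAzgFUARIBVAFWAVQBmgFUAd4BVAIiAVQCZgFUAqoBVALuAVQDMgFUA3YBVAO6AVQD/gFUAAIBmABGAZgAigGYAM4BmAESAZgBVgGYAZoBmAHeAZgCIgGYAmYBmAKqAZgC7gGYAzIBmAN2AZgDugGYA/4BmAACAdwARgHcAIoB3ADOAdwBEgHcAVYB3AGaAdwB3gHcAiIB3AJmAdwCqgHcAu4B3AMyAdwDdgHcA7oB3AP+AdwAAgIgAEYCIACKAiAAzgIgARICIAFWAiABmgIgAd4CIAIiAiACZgIgAqoCIALuAiADMgIgA3YCIAO6AiAD/gIgAAICZABGAmQAigJkAM4CZAESAmQBVgJkAZoCZAHeAmQCIgJkAmYCZAKqAmQC7gJkAzICZAN2AmQDugJkA/4CZAACAqgARgKoAIoCqADOAqgBEgKoAVYCqAGaAqgB3gKoAiICqAJmAqgCqgKoAu4CqAMyAqgDdgKoA7oCqAP+AqgAAgLsAEYC7ACKAuwAzgLsARIC7AFWAuwBmgLsAd4C7AIiAuwCZgLsAqoC7ALuAuwDMgLsA3YC7AO6AuwD/gLsAAIDMABGAzAAigMwAM4DMAESAzABVgMwAZoDMAHeAzACIgMwAmYDMAKqAzAC7gMwAzIDMAN2AzADugMwA/4DMAACA3QARgN0AIoDdADOA3QBEgN0AVYDdAGaA3QB3gN0AiIDdAJmA3QCqgN0Au4DdAMyA3QDdgN0A7oDdAP+A3QAAgO4AEYDuACKA7gAzgO4ARIDuAFWA7gBmgO4Ad4DuAIiA7gCZgO4AqoDuALuA7gDMgO4A3YDuAO6A7gD/gO4AAID/ABGA/wAigP8AM4D/AESA/wBVgP8AZoD/AHeA/wCIgP8AmYD/AKqA/wC7gP8AzID/AN2A/wDugP8A/4D/AIeHh4eHh4eHh4eGlqiWp6inlcna2cOCt4aGhnZ3hod2d4eHh4eHh4W2hXeGdXV1hHWW1qSTYYWouKiHdnaXiIZ3h4eHh4eHhMmWhYd2hoaGl7eEk7ZzhYeYl7enl5eHhoeHh4eHh4eGlri3hnaGmKi4loPGpoOGhoeHh6i5l4d2h4eHh4eHh4eGhYaHhoaHpoWDpvaThHeGhoeGd6eXdnd3h4eHh4eHh4eHh4eHhpeolqbH+XB0h4aGhoZ2l5eHh3eHh4eHh4eHh4eHh3eGlqint7X5snOGh4eGhnaGl5eXd4eHh4eHh4eHh4d3d4eGhYZ1Y7T0tLeoh5iHhneHdoaHh4eHh4eHh4eHh4eHh4eGdnZ1g9NidJe4uLeXhoeHh4eHh4eHh4eHh3eHh4eHh4d3h3WW+aKWhIR1hZeXmIeHd4eHh4eHh4eHh4eHh4eHh4d3c/bFc4anl4d3hoeHh3d3h4eHh4eHh3eHh4eHh4eHd3WU+ICHd4aohoeHh4d3h4eHh4aHh4eHh4eHh4eHd3d0g/fEg4d3hoeHd4eHh4eHh4eWqIaHh4eHh4d3d4aFlMX554CHh5eYh4eHh4eHd4eHhqiGh4d3h3eGl3WFxvfWxbWRhoeHh4eHh4eHh4eHh4eHl4aFh3eHd4aYpti2hHN0hIeHh4d3h3d3h4eHh4eHh4eHpNaCdYaHh4eXhoWGd3eHh4eHh3eHh4eHh4eHd4eHh4eT99ellYR0daeGh4d3h4eHh4eHh4eHh4eHh4eHh4eHh3ak6fjF6de3p3Z2poWHh4eHh4eHd3eHh4eHh3eHd4eHh5STgnSEhKXHdYa4hYeHh4eHh4eHd4eHh4eHh4eHd4d3h4eHh3eHdqaVp5iFd4eHh4eHh4eHd4eHh4eHh4eHhoWHd4SRgoO0k8m3hoZ3h4eHd4eHhoaHh3eHh3eHh5amtaFgcbi4t8eCpoWGh4eHh3eHh4WWl5aGd4eHh3eHhpe0+NfGqJfGlWN0k4JzhYaHh4eHp8mnp4Z2h3d3d5ant7PW+vj36PmDUWOmuJW1lnaGhnaWhnaHpaWEh4eHhpWFcnC0pZS45vTGtrTJ6rVzg7W1hZWGh4eV2qaWhpd3h3XHk5GAcJR0xfnatbalgJT3+LSVuIZ2d4W4hJSnhoeHhOdztPmkYFDF+fnkpWCl+JRhc4W4l4aWt5OhtIKHh4Wn2YWBluf39/WTY6L2xdiVk7bm2Ki4yMeUkPf5xHN3daWmqIKFpri313NQYcWWpoXH55WFuMajgHD1tWO1tXWEx6eXgqaEgnKTtKTnx7bHlqZ0ZHXmcICU5/dydHTGx7anqIdyp4aXl5Z2hXSFhdiGp4V2l7LQ+ujXlYOltts="/>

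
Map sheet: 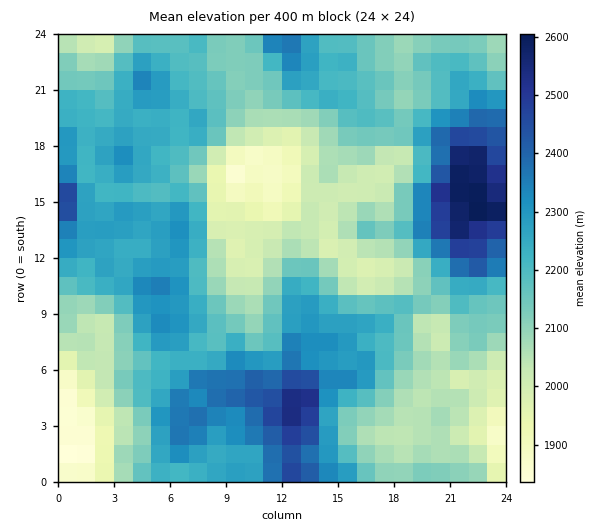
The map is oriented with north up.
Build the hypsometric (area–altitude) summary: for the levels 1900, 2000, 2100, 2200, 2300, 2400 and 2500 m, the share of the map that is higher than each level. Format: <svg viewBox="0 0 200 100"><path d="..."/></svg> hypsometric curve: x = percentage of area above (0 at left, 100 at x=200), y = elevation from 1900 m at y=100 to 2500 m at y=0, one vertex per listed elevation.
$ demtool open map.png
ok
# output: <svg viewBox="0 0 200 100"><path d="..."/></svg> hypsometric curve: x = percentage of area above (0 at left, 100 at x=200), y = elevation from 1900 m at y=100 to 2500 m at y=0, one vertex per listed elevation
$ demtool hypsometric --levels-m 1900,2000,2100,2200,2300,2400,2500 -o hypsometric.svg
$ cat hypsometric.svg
<svg viewBox="0 0 200 100"><path d="M192 100l-15-17-41-16-45-17-51-17-24-16-9-17"/></svg>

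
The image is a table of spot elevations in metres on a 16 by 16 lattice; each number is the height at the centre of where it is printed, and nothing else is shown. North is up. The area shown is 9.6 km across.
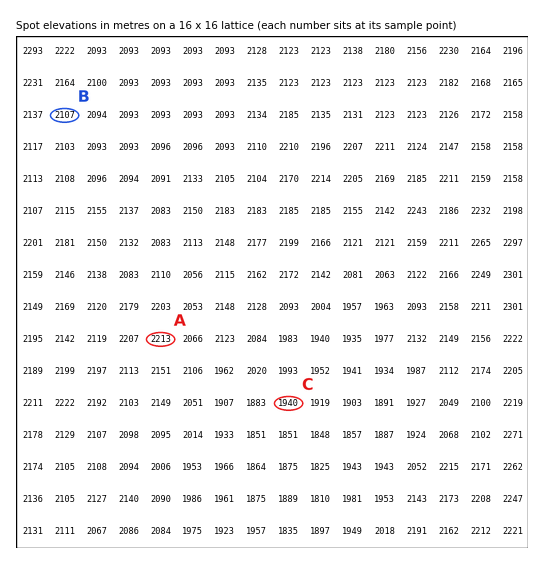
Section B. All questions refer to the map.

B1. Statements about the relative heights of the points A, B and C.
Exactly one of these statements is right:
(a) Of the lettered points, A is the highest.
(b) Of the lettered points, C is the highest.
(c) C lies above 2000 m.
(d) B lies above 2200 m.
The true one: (a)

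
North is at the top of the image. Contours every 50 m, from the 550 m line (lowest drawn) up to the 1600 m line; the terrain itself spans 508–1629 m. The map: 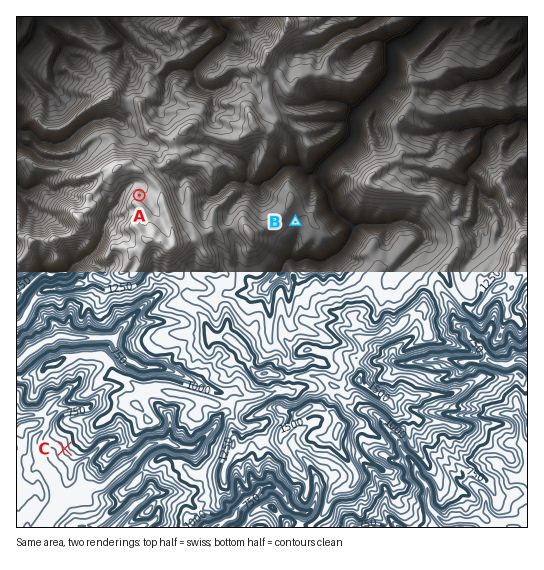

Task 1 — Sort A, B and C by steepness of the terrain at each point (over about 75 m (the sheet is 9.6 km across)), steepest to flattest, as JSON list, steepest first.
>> ["C", "A", "B"]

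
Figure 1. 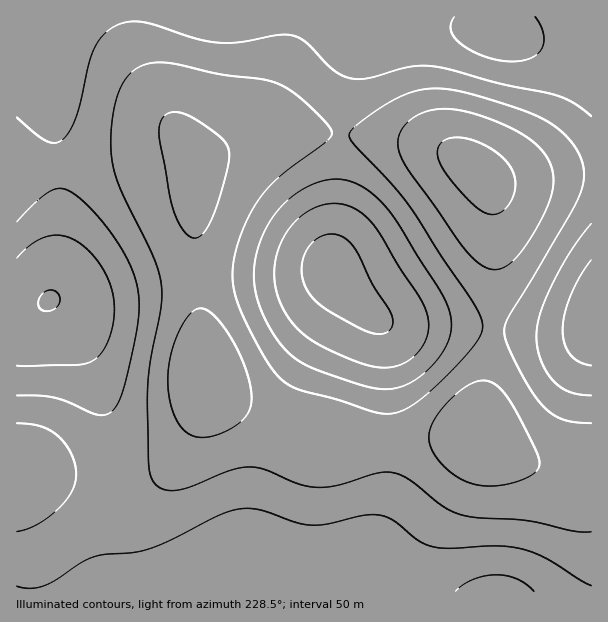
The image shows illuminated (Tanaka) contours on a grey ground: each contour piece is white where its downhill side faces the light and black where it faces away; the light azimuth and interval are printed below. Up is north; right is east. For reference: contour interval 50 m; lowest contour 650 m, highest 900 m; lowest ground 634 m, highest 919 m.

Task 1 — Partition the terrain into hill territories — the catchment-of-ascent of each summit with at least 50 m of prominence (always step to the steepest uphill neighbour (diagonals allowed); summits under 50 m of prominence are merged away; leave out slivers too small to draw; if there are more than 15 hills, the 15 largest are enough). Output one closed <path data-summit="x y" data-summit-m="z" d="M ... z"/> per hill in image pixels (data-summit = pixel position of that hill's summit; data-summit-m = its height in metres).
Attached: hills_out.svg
<path data-summit="332 269" data-summit-m="919" d="M311 132l-29 0-27 4-25 9-21 11-10 8-3 6-2 73 11 134 3 7 23 19 30 15 33 14 32 8 97 0 29-2 25-6 11-58 6-51 0-105-2-24-5-12-20-20-32-16-51-8z"/><path data-summit="497 591" data-summit-m="869" d="M207 382l-2 1-3 24-15 36-19 25-19 12-21 4-23 0-61-10-28-1 1 119 575-1-1-119-31 0-33-9-29-13-21-18-25 6-29 2-105-1-46-17-41-19-13-9z"/><path data-summit="500 30" data-summit-m="875" d="M591 16l-574 0-1 154 85-7 79-15 8 5 5 11 2 14 1-8 8-12 26-13 39-12 42-1 73 6 51 8 32 16 16 14 9 5 24 0 36-6 39-1z"/><path data-summit="50 300" data-summit-m="902" d="M180 148l-79 15-81 6-4 2 1 301 27 2 61 10 33-2 11-2 19-12 19-25 15-36 4-26-12-138 2-64-8-26z"/><path data-summit="591 315" data-summit-m="887" d="M591 174l-39 1-36 6-24 0-8-4 8 17 2 24 0 105-6 51-8 40-2 18 16 14 25 14 21 8 32 6 20-3z"/>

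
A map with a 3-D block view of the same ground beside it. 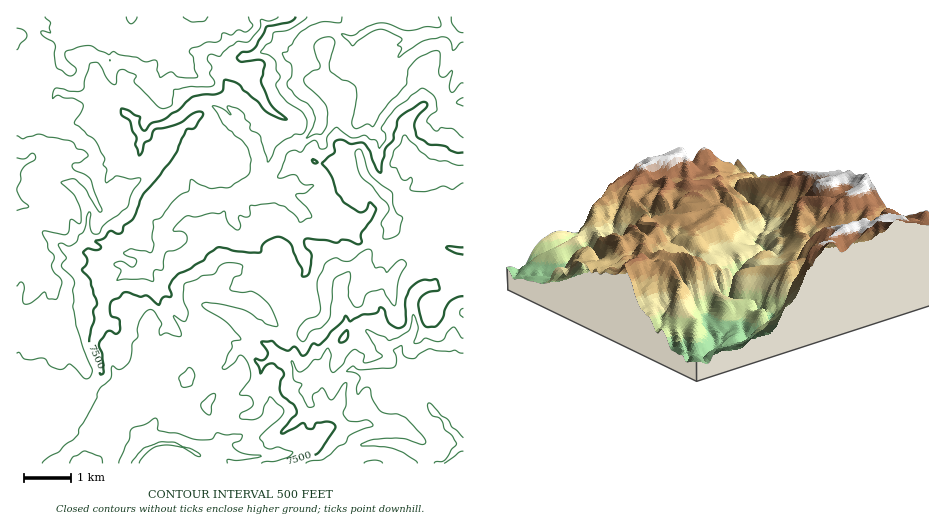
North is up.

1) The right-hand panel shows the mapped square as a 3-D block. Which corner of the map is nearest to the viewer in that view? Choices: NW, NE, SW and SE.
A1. NE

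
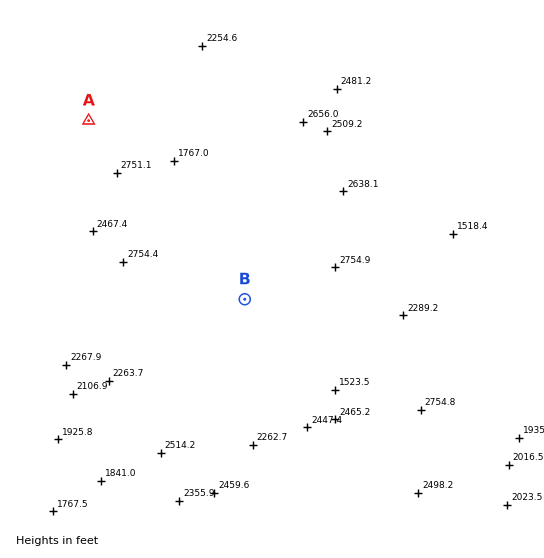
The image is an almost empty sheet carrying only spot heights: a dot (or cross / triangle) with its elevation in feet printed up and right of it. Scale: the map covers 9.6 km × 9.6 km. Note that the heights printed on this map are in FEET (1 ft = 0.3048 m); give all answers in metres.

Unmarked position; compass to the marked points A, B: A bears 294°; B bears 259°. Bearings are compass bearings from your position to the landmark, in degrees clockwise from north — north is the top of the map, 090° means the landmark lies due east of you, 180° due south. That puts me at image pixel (415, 266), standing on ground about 615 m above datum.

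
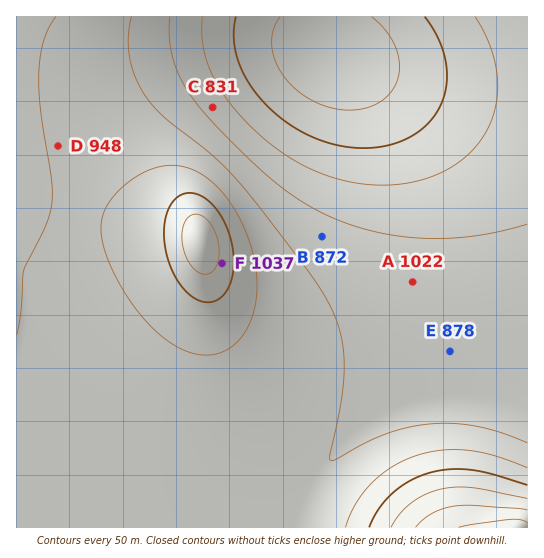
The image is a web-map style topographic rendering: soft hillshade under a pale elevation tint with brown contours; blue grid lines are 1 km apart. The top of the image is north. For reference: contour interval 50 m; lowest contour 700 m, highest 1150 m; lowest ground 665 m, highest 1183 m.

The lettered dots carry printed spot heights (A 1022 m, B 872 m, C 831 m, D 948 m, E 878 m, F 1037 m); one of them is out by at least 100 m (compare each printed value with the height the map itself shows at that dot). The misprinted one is A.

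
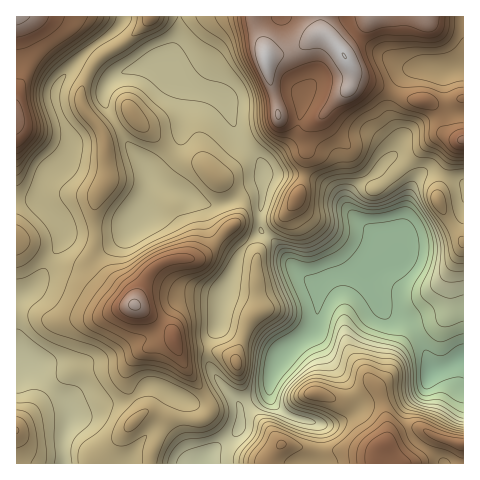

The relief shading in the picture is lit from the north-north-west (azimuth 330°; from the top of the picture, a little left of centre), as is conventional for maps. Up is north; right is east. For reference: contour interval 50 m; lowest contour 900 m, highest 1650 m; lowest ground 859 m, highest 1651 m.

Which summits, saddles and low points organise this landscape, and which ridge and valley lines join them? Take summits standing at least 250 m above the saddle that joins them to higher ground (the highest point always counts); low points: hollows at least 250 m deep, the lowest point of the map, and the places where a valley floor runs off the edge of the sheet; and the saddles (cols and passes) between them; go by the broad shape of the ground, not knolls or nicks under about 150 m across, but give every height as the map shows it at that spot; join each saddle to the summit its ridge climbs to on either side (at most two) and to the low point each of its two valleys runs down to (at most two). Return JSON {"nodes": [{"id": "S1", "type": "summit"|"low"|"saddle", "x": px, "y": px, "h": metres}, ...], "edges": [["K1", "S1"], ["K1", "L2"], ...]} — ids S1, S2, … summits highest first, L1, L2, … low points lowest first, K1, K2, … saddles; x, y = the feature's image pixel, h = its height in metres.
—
{"nodes": [
{"id": "S1", "type": "summit", "x": 344, "y": 56, "h": 1651},
{"id": "S2", "type": "summit", "x": 17, "y": 17, "h": 1615},
{"id": "S3", "type": "summit", "x": 134, "y": 305, "h": 1611},
{"id": "S4", "type": "summit", "x": 385, "y": 444, "h": 1532},
{"id": "L1", "type": "low", "x": 463, "y": 358, "h": 859},
{"id": "K1", "type": "saddle", "x": 244, "y": 363, "h": 1321},
{"id": "K2", "type": "saddle", "x": 98, "y": 43, "h": 1240}],
"edges": [["K1", "S3"], ["K1", "S4"], ["K1", "L1"], ["K2", "S2"], ["K2", "S3"], ["K2", "L1"]]}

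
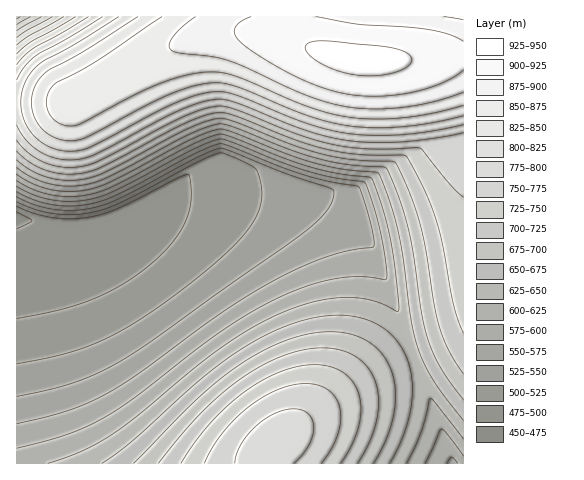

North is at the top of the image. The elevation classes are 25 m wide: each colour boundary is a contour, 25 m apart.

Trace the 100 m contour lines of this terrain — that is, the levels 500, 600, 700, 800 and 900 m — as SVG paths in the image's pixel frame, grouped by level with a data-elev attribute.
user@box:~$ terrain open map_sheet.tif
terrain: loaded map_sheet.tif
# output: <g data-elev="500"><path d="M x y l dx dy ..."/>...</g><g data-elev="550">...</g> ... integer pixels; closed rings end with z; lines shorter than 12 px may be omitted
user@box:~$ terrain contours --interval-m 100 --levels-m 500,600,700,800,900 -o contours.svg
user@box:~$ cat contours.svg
<g data-elev="500"><path d="M17 206l16 7 17 4 18 2 19-2 15-3 15-5 67-34 5 0 1 5 1 23-7 21-15 22-22 21-28 19-29 14-30 10-43 9"/></g><g data-elev="600"><path d="M425 463l16-34 6 5 16 22"/><path d="M17 186l17 9 19 5 20 1 19-2 28-11 80-42 16-6 7-1 83 32 27 6 31 5 7 17 8 28 5 26 3 23-2 4-25-3-28 2-25 7-27 11-28 15-29 18-87 67-31 20-37 17-51 14"/></g><g data-elev="700"><path d="M357 463l12-21 7-21 3-19-3-18-7-15-12-12-16-7-19-2-18 2-21 6-21 10-21 13-20 16-20 18-43 50"/><path d="M17 160l15 11 17 7 18 2 18-1 24-9 81-42 18-7 13-3 15 4 54 22 32 10 31 6 42 2 13 27 12 34 6 28 9 56 6 23 9 23 13 21"/><path d="M64 17l-35 19-12 9"/></g><g data-elev="800"><path d="M119 17l-44 27-32 17-9 8-7 9-6 19 2 19 8 16 15 13 9 4 11 2 19-2 89-46 23-8 19-3 9 0 14 4 73 29 37 9 26 1 28 0 30-4 30-6"/></g><g data-elev="900"><path d="M463 41l-14-6-19-5-70-6-44-7"/><path d="M251 17l-10 5-6 6 0 7 7 8 20 14 28 17 23 10 23 8 33 4 36-2 34-10 14-7 10-7"/></g>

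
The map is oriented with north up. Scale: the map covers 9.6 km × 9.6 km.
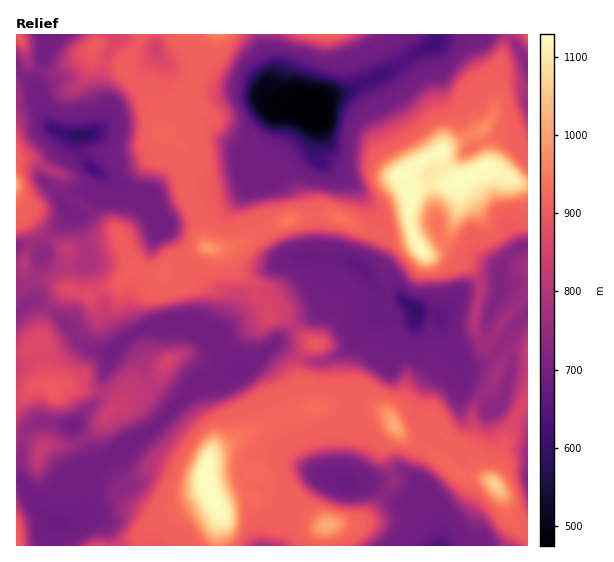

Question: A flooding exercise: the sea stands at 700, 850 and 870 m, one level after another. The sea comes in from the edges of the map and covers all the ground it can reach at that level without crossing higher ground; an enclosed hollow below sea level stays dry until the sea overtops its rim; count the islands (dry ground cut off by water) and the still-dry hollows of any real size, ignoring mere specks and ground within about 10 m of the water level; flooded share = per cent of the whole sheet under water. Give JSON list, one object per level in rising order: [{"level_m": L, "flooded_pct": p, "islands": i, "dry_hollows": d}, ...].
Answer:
[{"level_m": 700, "flooded_pct": 14, "islands": 0, "dry_hollows": 3}, {"level_m": 850, "flooded_pct": 58, "islands": 1, "dry_hollows": 0}, {"level_m": 870, "flooded_pct": 62, "islands": 2, "dry_hollows": 1}]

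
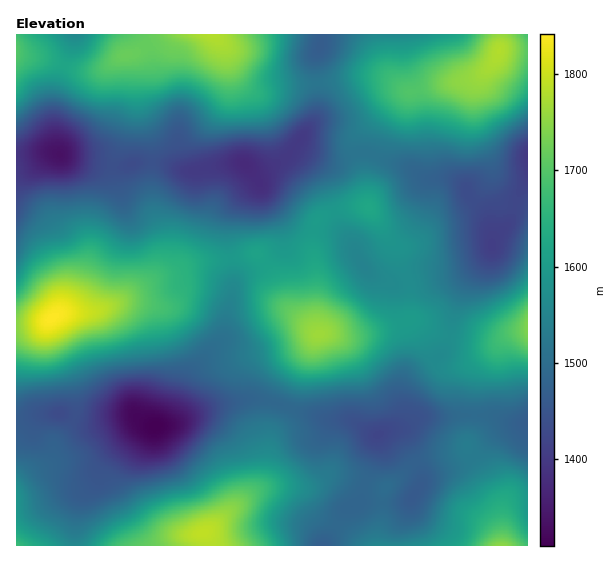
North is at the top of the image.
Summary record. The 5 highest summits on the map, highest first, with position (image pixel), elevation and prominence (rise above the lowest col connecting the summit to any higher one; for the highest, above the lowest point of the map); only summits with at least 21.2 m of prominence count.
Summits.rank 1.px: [51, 319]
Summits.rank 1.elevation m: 1842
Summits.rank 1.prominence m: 532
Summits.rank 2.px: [202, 533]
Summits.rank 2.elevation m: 1791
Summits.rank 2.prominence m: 301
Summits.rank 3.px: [499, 51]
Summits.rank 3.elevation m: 1780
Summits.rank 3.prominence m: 264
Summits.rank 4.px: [319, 335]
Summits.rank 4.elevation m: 1764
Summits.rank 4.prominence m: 170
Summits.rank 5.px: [369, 208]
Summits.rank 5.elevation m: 1625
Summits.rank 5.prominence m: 33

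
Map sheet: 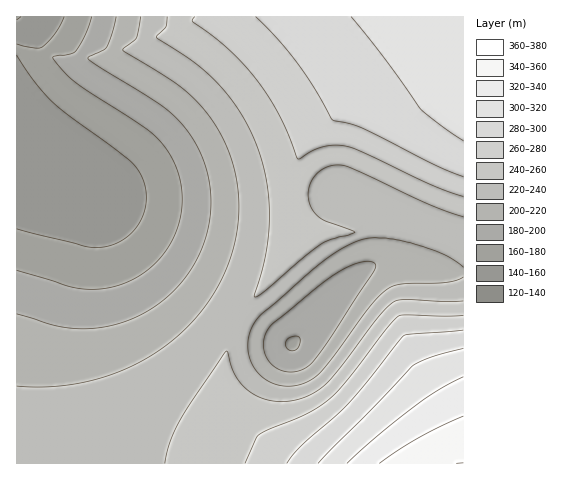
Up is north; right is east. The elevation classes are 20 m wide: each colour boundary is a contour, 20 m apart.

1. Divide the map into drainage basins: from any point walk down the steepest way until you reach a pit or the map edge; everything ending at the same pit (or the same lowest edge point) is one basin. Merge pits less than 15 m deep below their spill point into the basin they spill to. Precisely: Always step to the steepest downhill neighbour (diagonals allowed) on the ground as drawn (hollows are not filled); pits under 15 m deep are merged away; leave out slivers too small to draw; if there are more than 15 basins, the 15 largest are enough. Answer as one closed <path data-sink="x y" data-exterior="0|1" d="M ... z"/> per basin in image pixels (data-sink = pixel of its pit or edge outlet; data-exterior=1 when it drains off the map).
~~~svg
<path data-sink="17 150" data-exterior="1" d="M463 16l-260 0-57 27-50 15-37 1-24-5-18-6-1 401 92 15 187 0-34-25-16-16-13-23-6-21 0-28 6-21 14-24 23-26 29-39 6-4-7-13-5-15-1-27 7-25 11-18 23-21 40-24 49-35 43-37z"/><path data-sink="292 344" data-exterior="0" d="M463 23l-52 44-39 27-40 24-23 21-11 18-7 25 1 27 5 15 7 13-6 4-29 39-23 26-14 24-6 21 0 28 6 21 13 23 18 18 34 23 167-1z"/><path data-sink="17 17" data-exterior="1" d="M202 16l-185 0-1 31 34 11 39 1 30-7 27-9z"/>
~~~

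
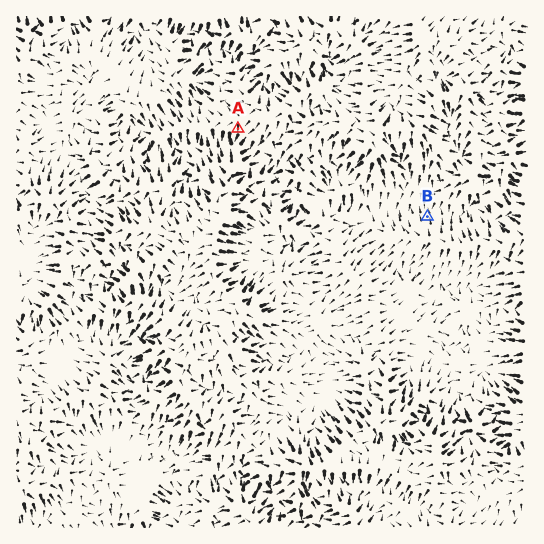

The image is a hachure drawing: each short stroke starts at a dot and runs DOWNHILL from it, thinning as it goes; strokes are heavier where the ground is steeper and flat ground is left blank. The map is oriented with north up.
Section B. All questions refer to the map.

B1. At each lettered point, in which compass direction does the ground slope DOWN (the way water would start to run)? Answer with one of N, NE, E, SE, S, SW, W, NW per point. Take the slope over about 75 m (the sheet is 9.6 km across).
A S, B N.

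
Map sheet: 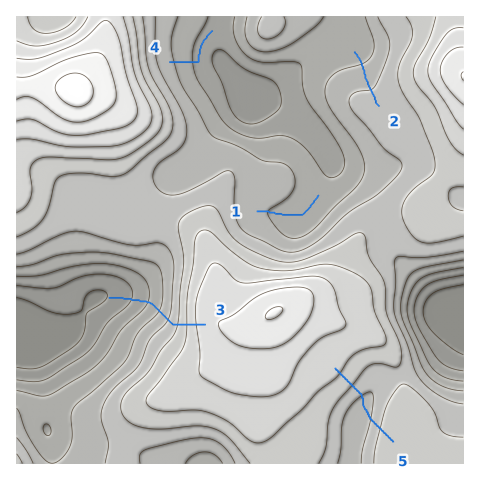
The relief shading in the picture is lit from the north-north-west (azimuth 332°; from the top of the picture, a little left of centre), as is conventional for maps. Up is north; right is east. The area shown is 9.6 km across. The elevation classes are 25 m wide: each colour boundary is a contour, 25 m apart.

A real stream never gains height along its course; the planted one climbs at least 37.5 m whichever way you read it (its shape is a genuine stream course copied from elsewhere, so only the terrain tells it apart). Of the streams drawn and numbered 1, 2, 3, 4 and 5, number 5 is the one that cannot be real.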